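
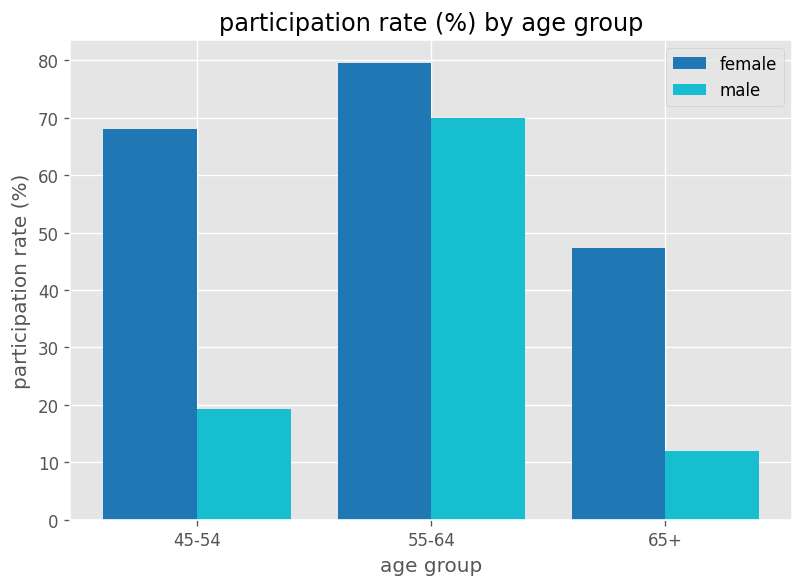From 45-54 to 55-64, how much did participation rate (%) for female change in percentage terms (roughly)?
45-54 ≈ 70, 55-64 ≈ 80; (80 − 70) / 70 ≈ +14.3%.

≈ +14.3%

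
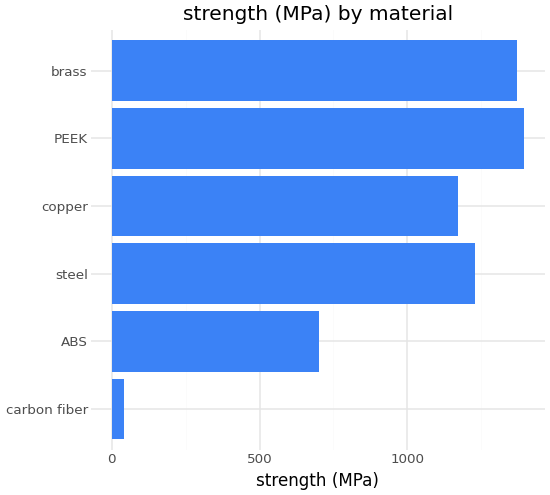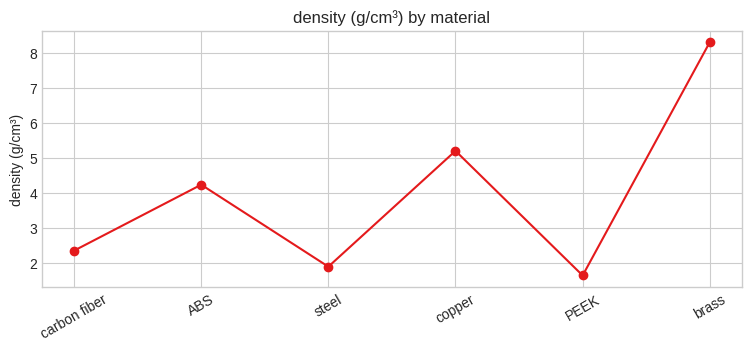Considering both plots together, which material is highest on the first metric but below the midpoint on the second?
Chart 2 median density (g/cm³) ≈ 3; below-median materials: carbon fiber, steel, PEEK. Among those, PEEK has the highest strength (MPa) (≈ 1400).

PEEK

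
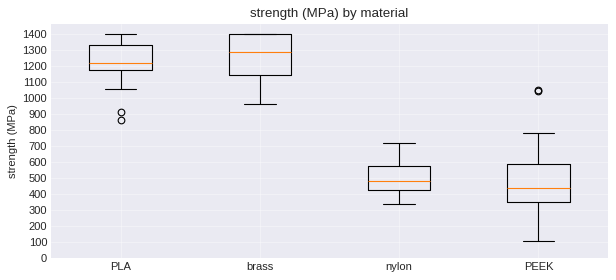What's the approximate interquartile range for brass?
Q3 ≈ 1400, Q1 ≈ 1100; IQR ≈ 300.

≈ 300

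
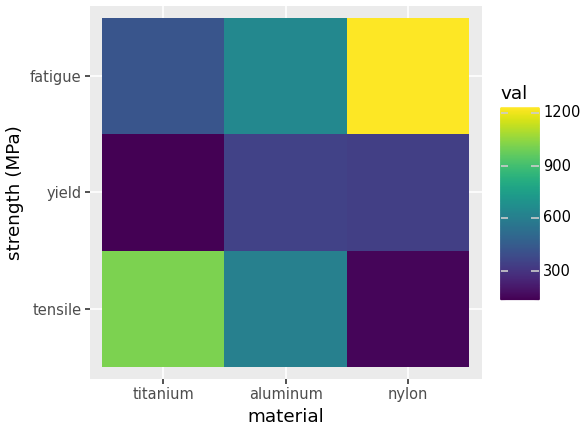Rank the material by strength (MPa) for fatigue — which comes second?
aluminum

Top 3 for fatigue: nylon ≈ 1200, aluminum ≈ 600, titanium ≈ 400.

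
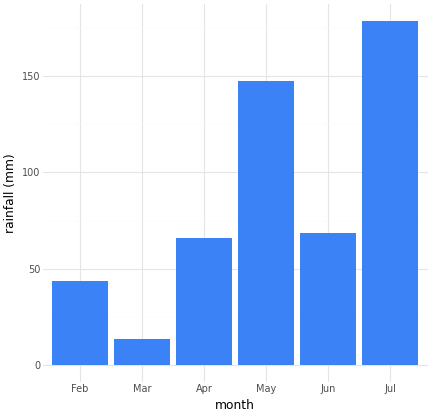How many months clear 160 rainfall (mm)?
1

Above 160: Jul.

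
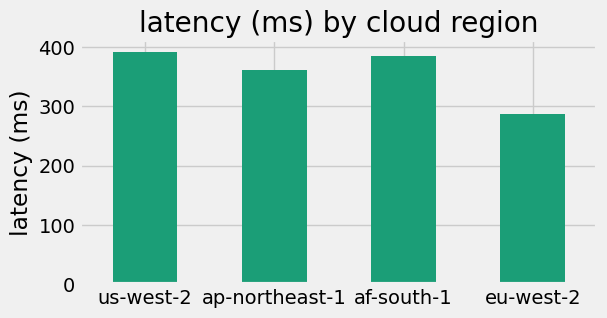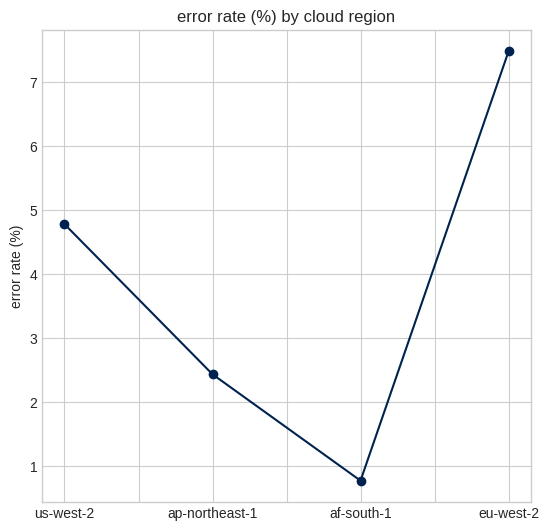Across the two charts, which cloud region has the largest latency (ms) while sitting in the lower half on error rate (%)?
af-south-1

Chart 2 median error rate (%) ≈ 4; below-median cloud regions: ap-northeast-1, af-south-1. Among those, af-south-1 has the highest latency (ms) (≈ 400).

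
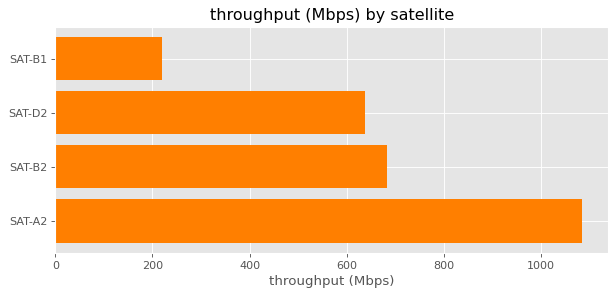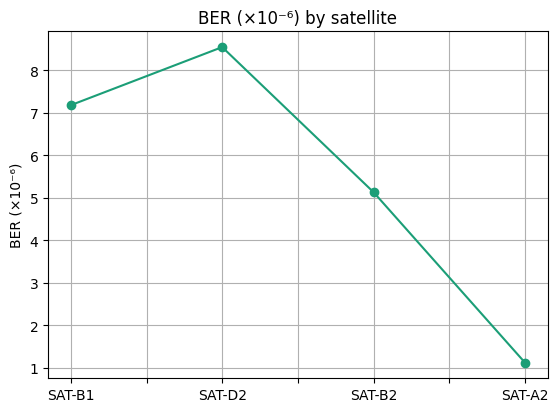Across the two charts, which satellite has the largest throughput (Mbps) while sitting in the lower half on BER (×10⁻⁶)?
SAT-A2

Chart 2 median BER (×10⁻⁶) ≈ 6; below-median satellites: SAT-B2, SAT-A2. Among those, SAT-A2 has the highest throughput (Mbps) (≈ 1100).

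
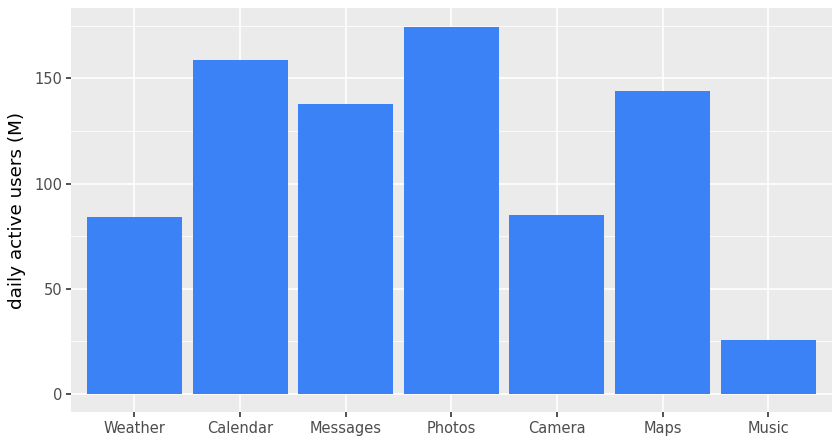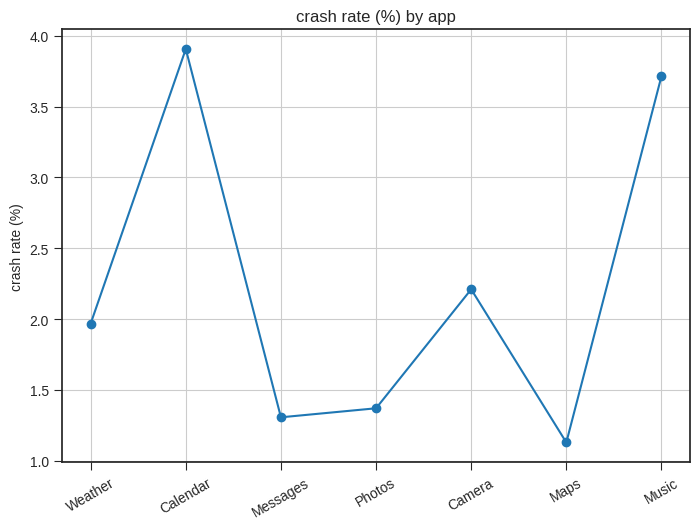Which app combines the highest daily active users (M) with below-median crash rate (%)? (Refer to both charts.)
Photos

Chart 2 median crash rate (%) ≈ 2; below-median apps: Messages, Photos, Maps. Among those, Photos has the highest daily active users (M) (≈ 180).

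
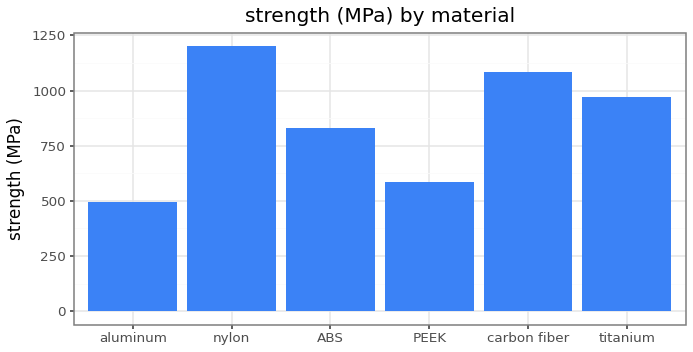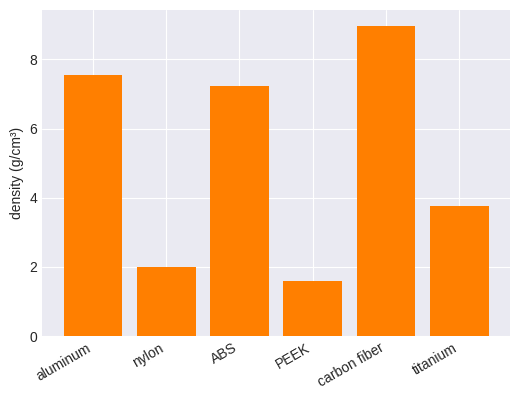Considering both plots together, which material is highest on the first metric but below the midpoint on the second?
Chart 2 median density (g/cm³) ≈ 6; below-median materials: nylon, PEEK, titanium. Among those, nylon has the highest strength (MPa) (≈ 1200).

nylon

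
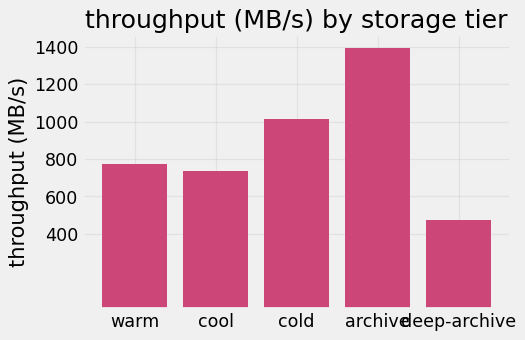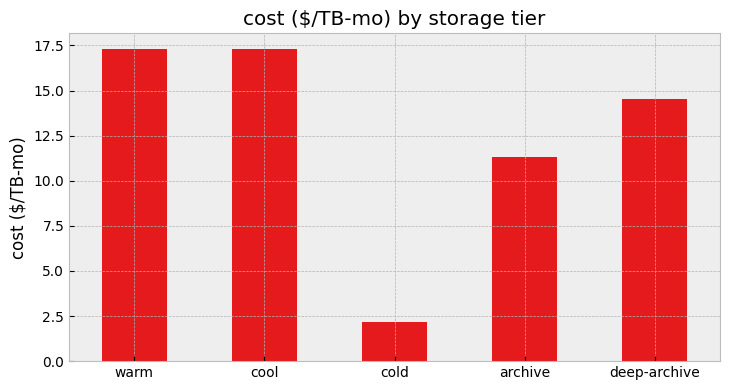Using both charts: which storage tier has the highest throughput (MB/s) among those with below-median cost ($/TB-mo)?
archive

Chart 2 median cost ($/TB-mo) ≈ 14; below-median storage tiers: cold, archive. Among those, archive has the highest throughput (MB/s) (≈ 1400).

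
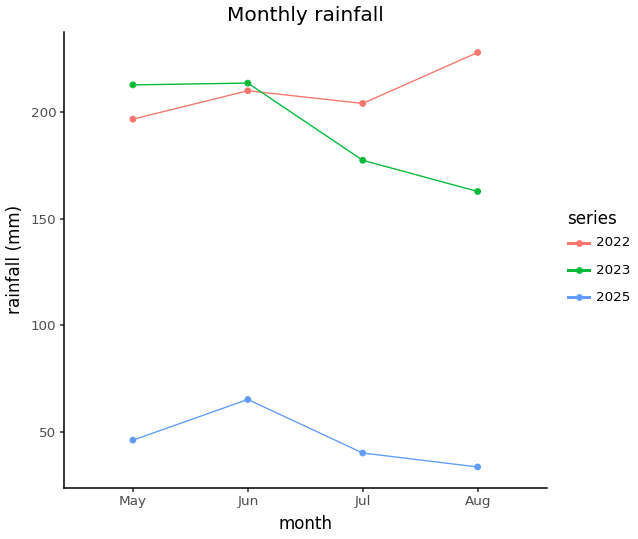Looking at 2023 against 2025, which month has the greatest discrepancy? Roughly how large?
May, ≈ 180 mm

May: 2023 ≈ 220, 2025 ≈ 40 → gap ≈ 180. Next-largest (Jun) is only ≈ 160.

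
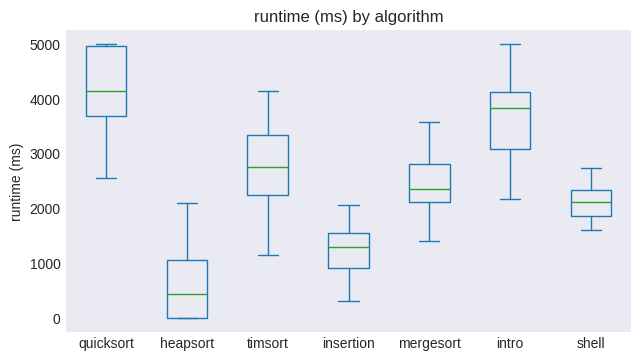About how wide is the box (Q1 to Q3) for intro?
≈ 1000

Q3 ≈ 4000, Q1 ≈ 3000; IQR ≈ 1000.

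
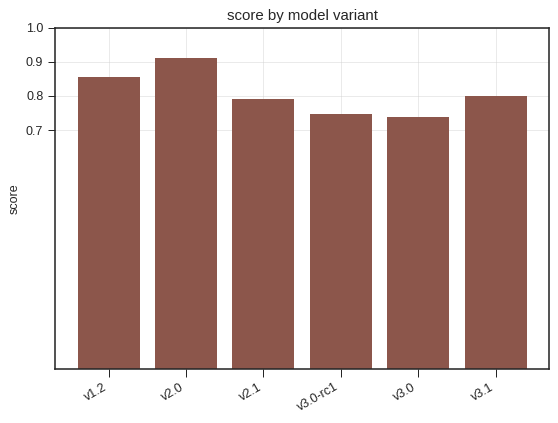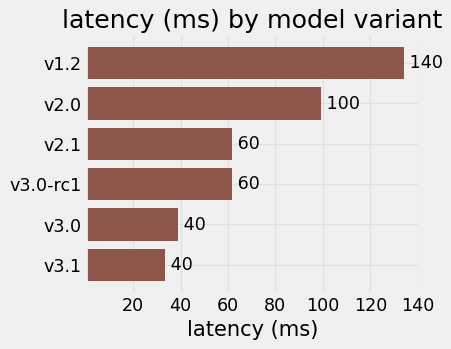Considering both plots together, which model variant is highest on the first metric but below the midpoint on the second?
v3.1

Chart 2 median latency (ms) ≈ 60; below-median model variants: v3.0-rc1, v3.0, v3.1. Among those, v3.1 has the highest score (≈ 0.8).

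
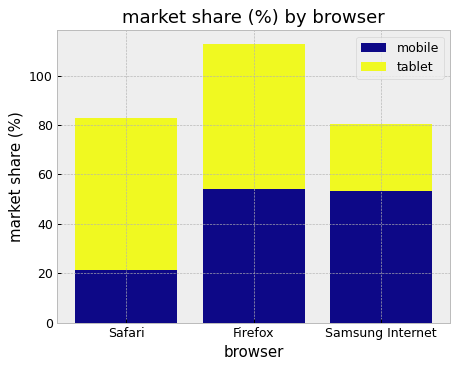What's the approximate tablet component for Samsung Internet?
≈ 30

tablet top ≈ 80, bottom ≈ 50; segment ≈ 30.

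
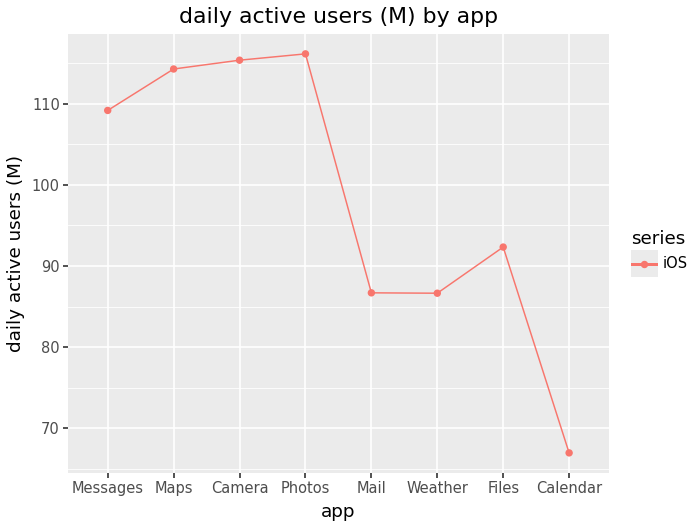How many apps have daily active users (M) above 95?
4

Above 95: Messages, Maps, Camera, Photos.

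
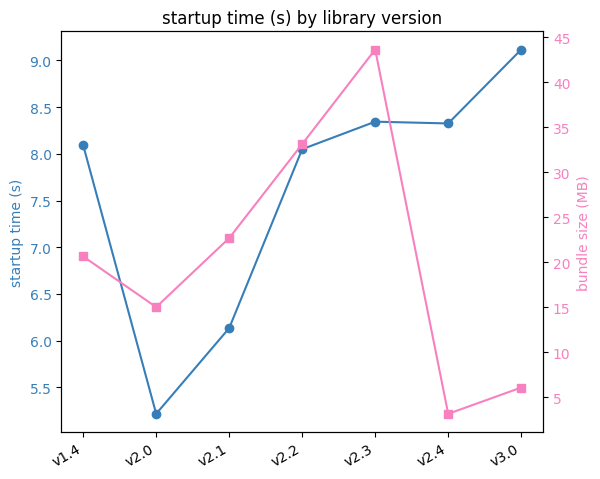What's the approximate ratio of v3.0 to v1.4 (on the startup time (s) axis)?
≈ 1.12×

v3.0 ≈ 9.0, v1.4 ≈ 8.0; 9.0/8.0 ≈ 1.12.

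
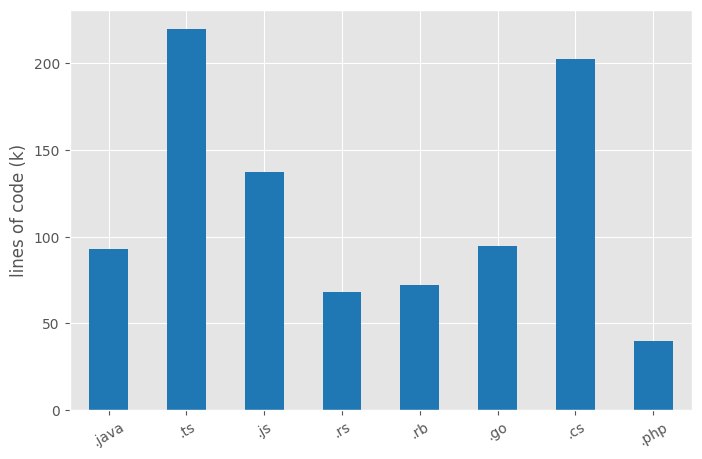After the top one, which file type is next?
Top 3: .ts ≈ 220, .cs ≈ 200, .js ≈ 140.

.cs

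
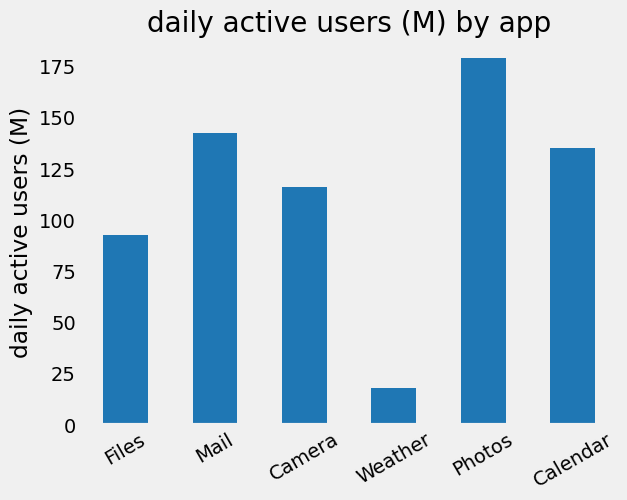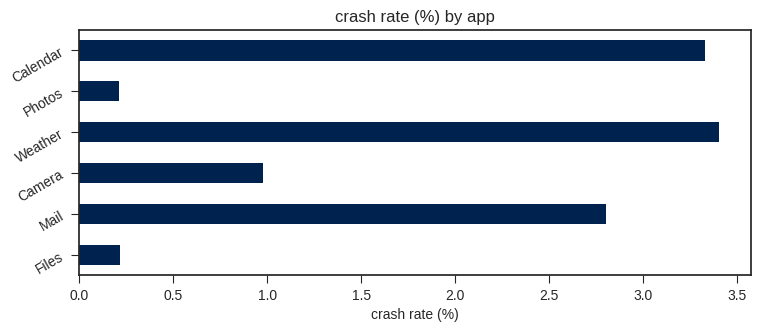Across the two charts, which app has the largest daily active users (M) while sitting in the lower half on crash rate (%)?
Chart 2 median crash rate (%) ≈ 2; below-median apps: Files, Camera, Photos. Among those, Photos has the highest daily active users (M) (≈ 180).

Photos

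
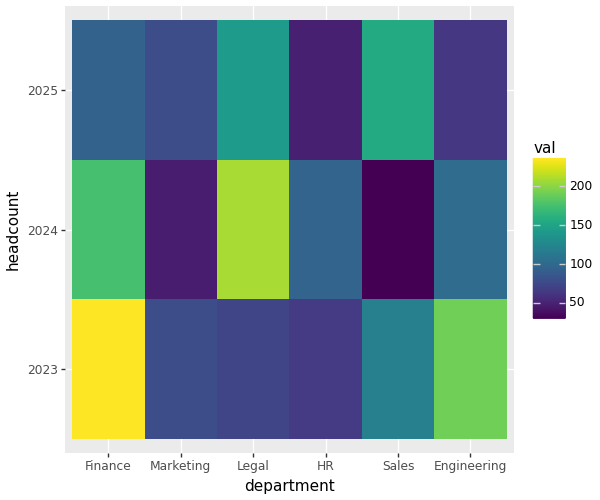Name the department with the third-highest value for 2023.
Top 4 for 2023: Finance ≈ 240, Engineering ≈ 200, Sales ≈ 120, Marketing ≈ 80.

Sales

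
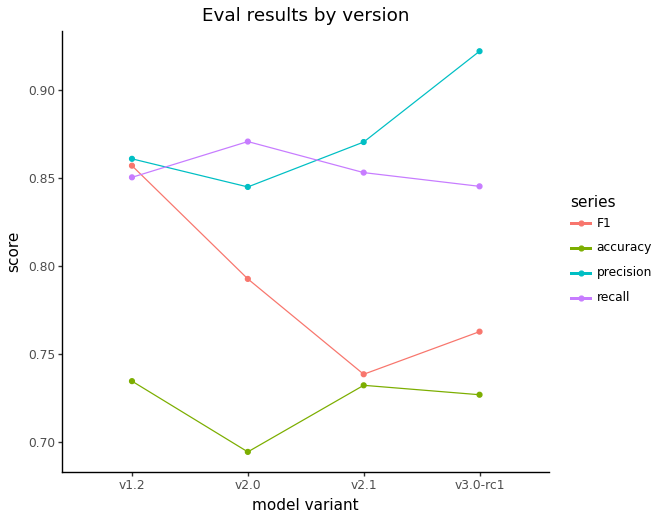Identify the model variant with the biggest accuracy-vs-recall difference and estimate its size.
v2.0: accuracy ≈ 0.70, recall ≈ 0.88 → gap ≈ 0.18. Next-largest (v2.1) is only ≈ 0.12.

v2.0, ≈ 0.18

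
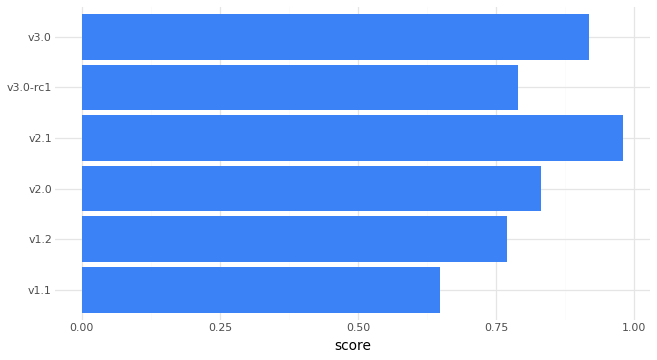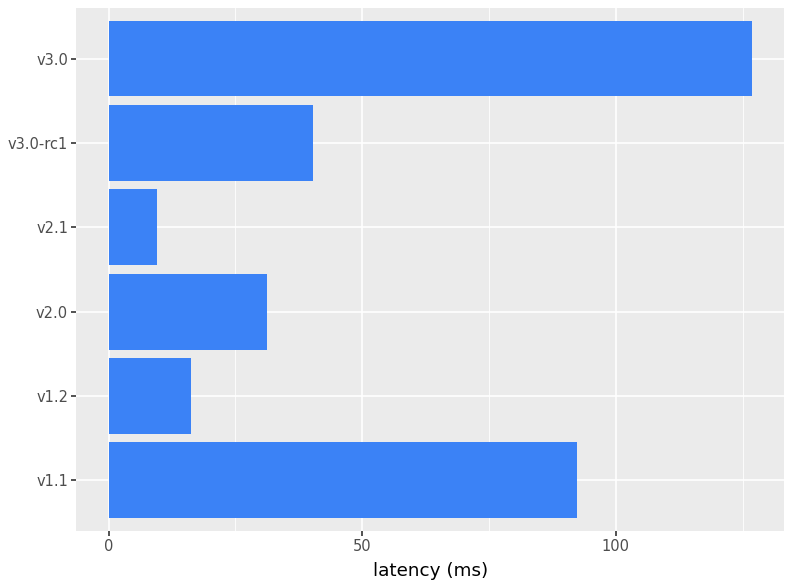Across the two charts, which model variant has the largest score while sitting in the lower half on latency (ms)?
v2.1

Chart 2 median latency (ms) ≈ 40; below-median model variants: v1.2, v2.0, v2.1. Among those, v2.1 has the highest score (≈ 1).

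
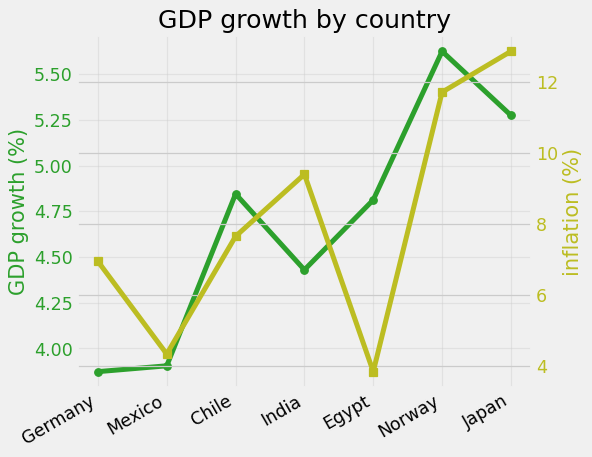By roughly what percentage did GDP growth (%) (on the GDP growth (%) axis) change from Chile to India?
Chile ≈ 4.8, India ≈ 4.4; (4.4 − 4.8) / 4.8 ≈ -8.3%.

≈ -8.3%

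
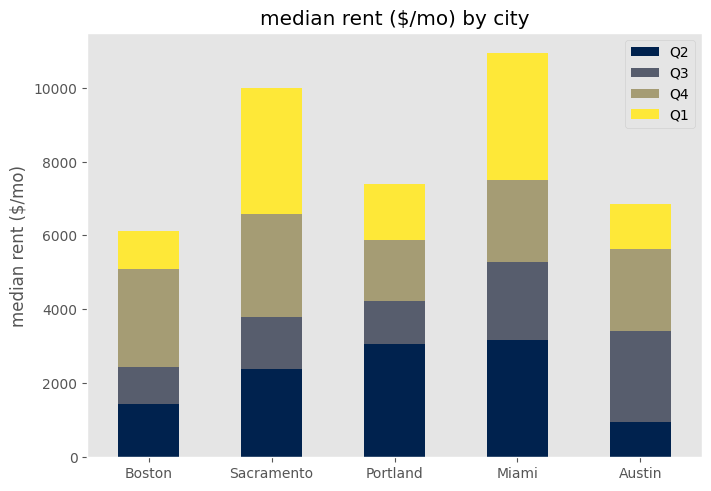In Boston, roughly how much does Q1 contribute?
≈ 1000

Q1 top ≈ 6000, bottom ≈ 5000; segment ≈ 1000.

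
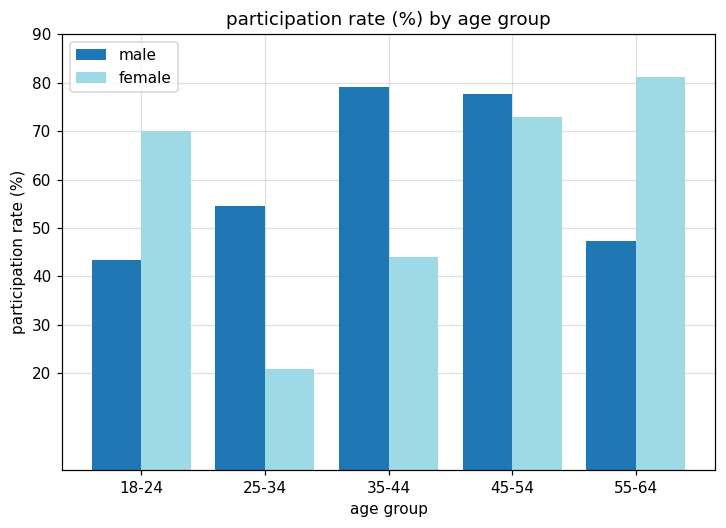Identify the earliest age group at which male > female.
18-24: male ≈ 40 vs female ≈ 70 (not yet); 25-34: male ≈ 50 vs female ≈ 20 (first crossover).

25-34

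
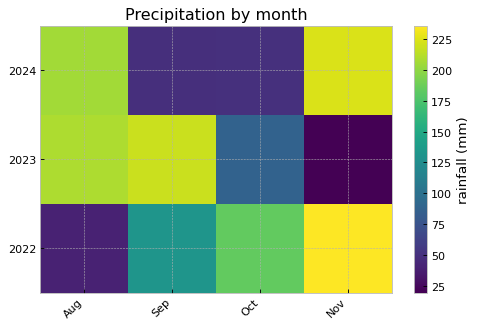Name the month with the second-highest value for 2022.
Top 3 for 2022: Nov ≈ 240, Oct ≈ 180, Sep ≈ 140.

Oct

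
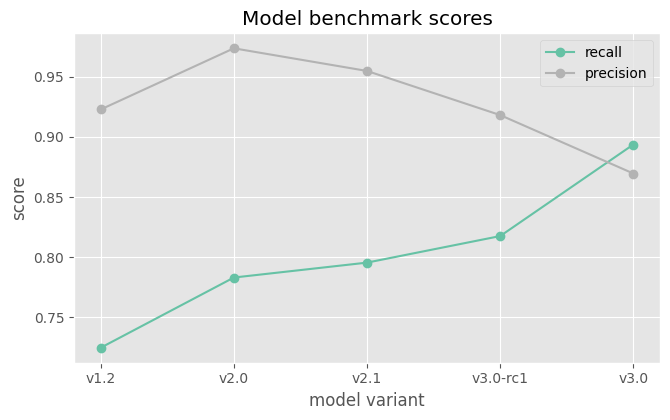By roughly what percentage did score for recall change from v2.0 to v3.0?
v2.0 ≈ 0.80, v3.0 ≈ 0.90; (0.90 − 0.80) / 0.80 ≈ +12.5%.

≈ +12.5%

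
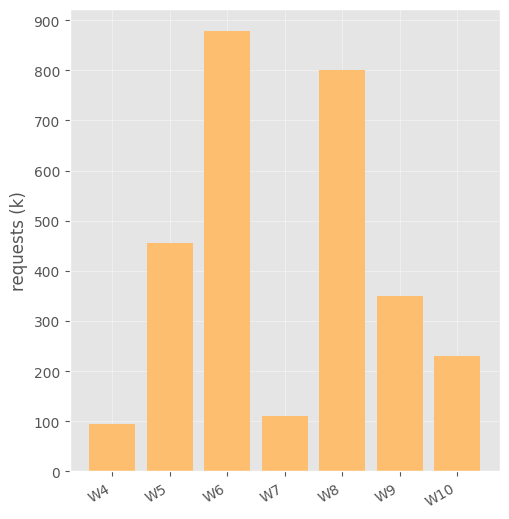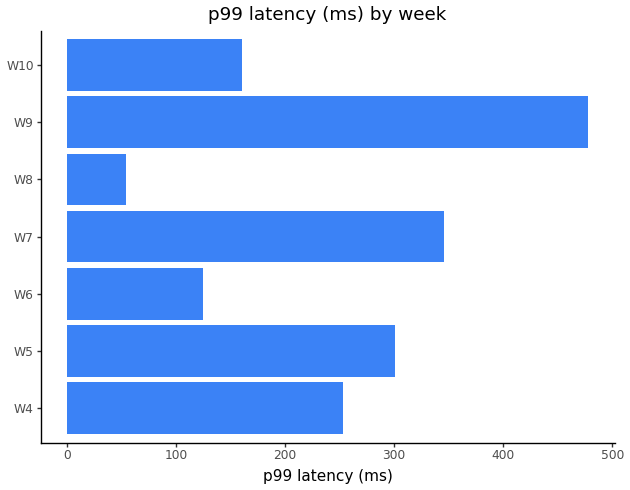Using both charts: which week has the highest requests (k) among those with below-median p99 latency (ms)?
Chart 2 median p99 latency (ms) ≈ 250; below-median weeks: W6, W8, W10. Among those, W6 has the highest requests (k) (≈ 900).

W6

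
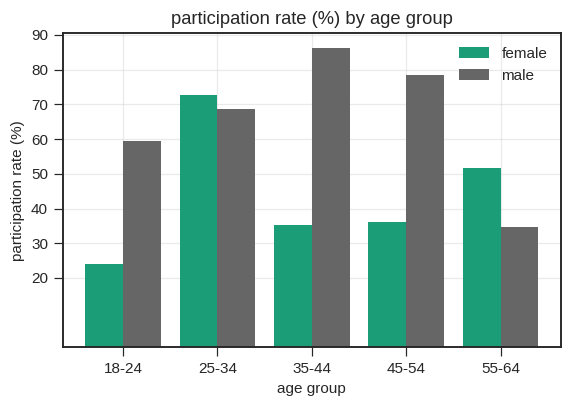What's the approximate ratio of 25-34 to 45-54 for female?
≈ 1.75×

25-34 ≈ 70, 45-54 ≈ 40; 70/40 ≈ 1.75.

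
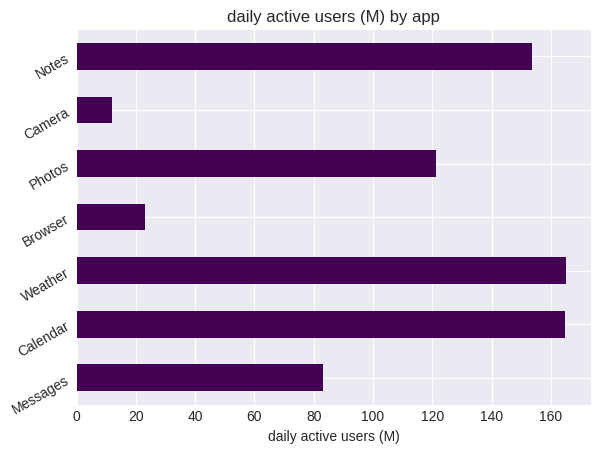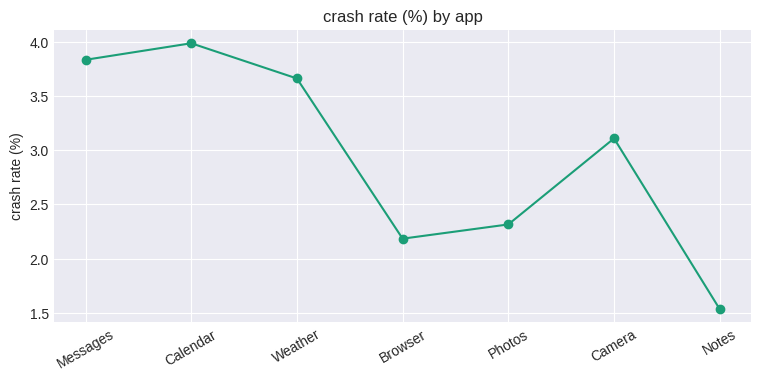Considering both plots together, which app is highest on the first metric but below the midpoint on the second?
Chart 2 median crash rate (%) ≈ 3; below-median apps: Browser, Photos, Notes. Among those, Notes has the highest daily active users (M) (≈ 160).

Notes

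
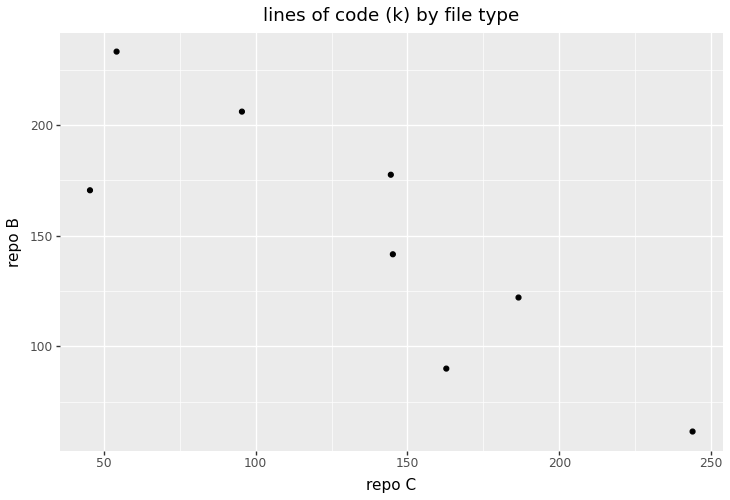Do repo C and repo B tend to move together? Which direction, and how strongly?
negative, strong

Points are negatively correlated; strong (|r| ≈ 0.9).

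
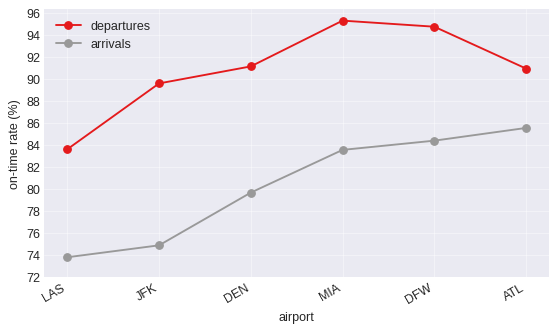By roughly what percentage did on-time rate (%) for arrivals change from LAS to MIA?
LAS ≈ 74, MIA ≈ 84; (84 − 74) / 74 ≈ +13.5%.

≈ +13.5%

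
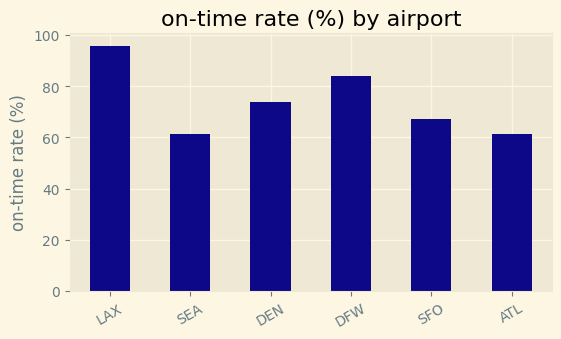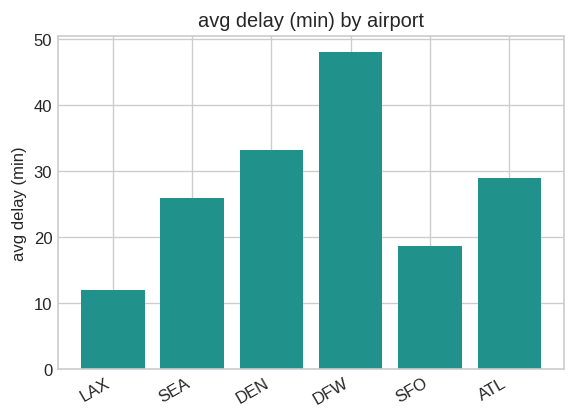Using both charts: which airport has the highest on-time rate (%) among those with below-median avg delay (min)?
Chart 2 median avg delay (min) ≈ 25; below-median airports: LAX, SEA, SFO. Among those, LAX has the highest on-time rate (%) (≈ 100).

LAX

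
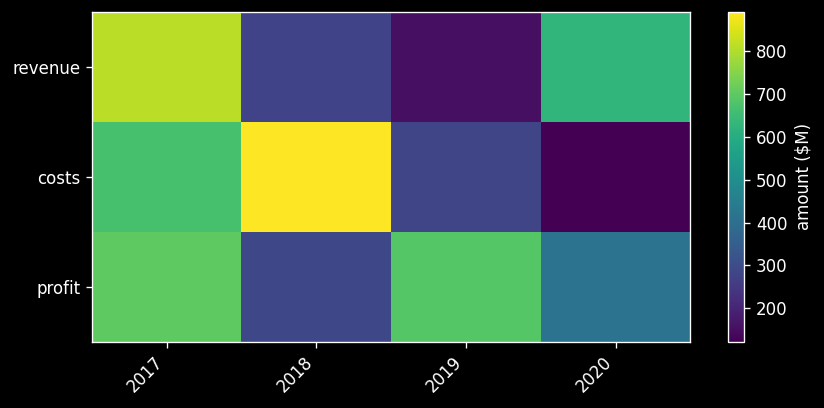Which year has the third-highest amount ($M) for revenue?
2018

Top 4 for revenue: 2017 ≈ 800, 2020 ≈ 600, 2018 ≈ 300, 2019 ≈ 200.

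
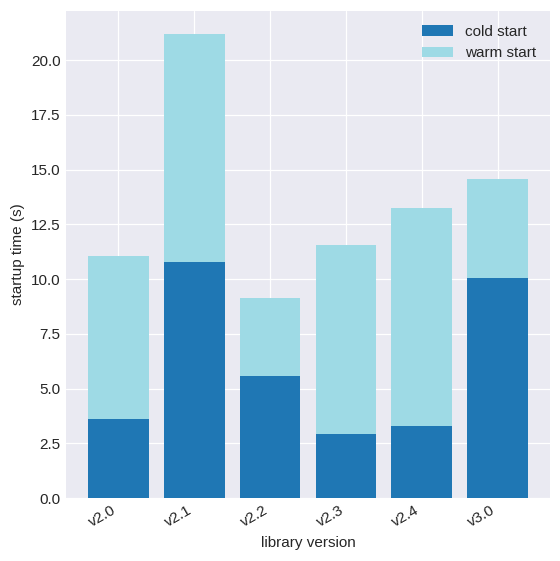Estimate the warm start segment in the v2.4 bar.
warm start top ≈ 14, bottom ≈ 4; segment ≈ 10.

≈ 10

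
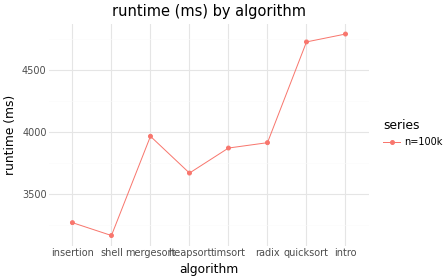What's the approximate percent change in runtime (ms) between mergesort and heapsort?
≈ -10%

mergesort ≈ 4000, heapsort ≈ 3600; (3600 − 4000) / 4000 ≈ -10%.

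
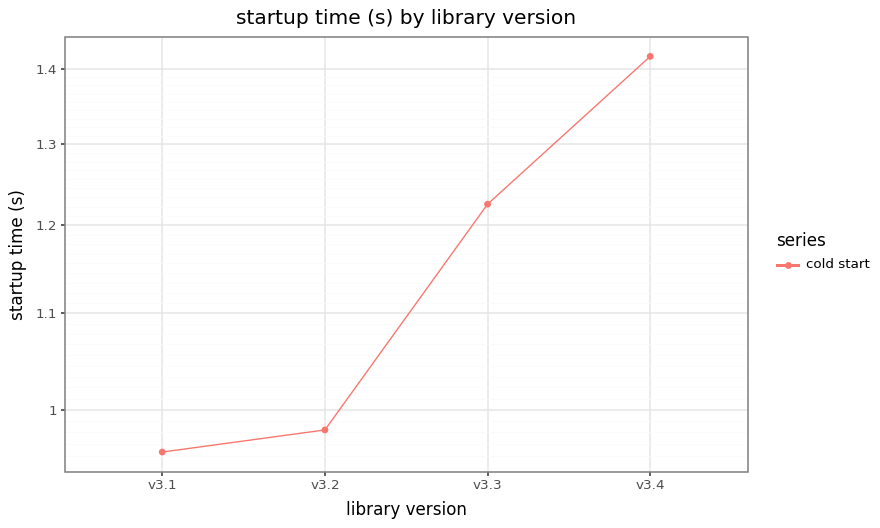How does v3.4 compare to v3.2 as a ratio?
≈ 1.4×

v3.4 ≈ 1.40, v3.2 ≈ 1.00; 1.40/1.00 ≈ 1.4.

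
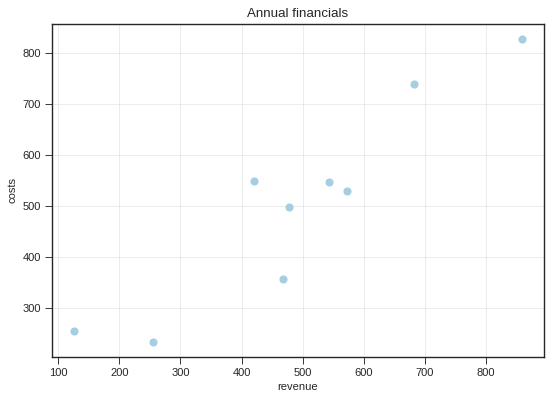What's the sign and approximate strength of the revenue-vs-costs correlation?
positive, strong

Points are positively correlated; strong (|r| ≈ 0.9).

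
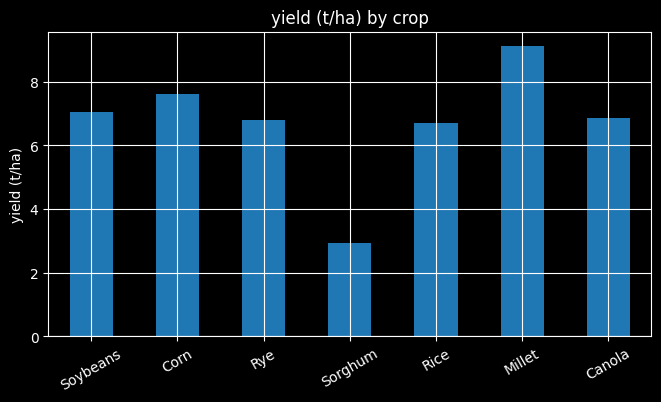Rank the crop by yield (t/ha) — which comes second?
Corn

Top 3: Millet ≈ 9, Corn ≈ 8, Soybeans ≈ 7.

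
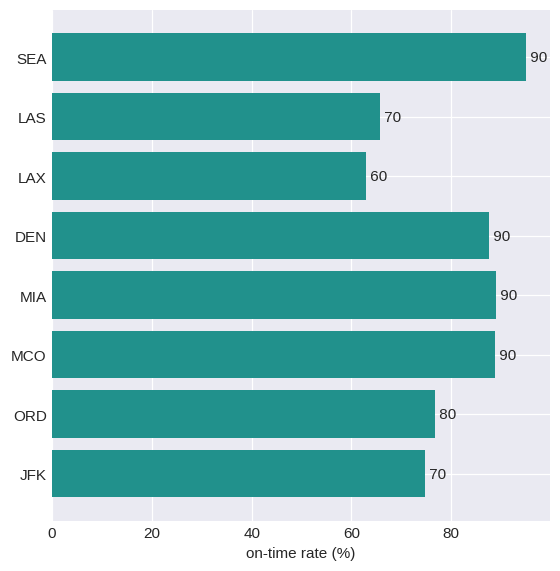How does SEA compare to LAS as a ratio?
SEA ≈ 90, LAS ≈ 70; 90/70 ≈ 1.29.

≈ 1.29×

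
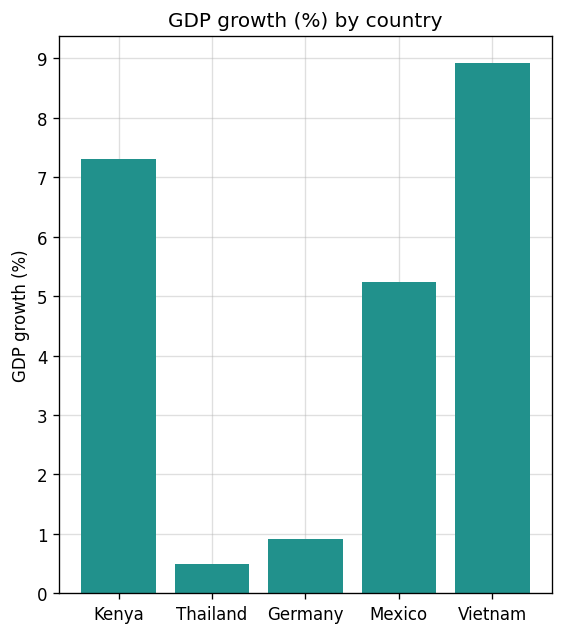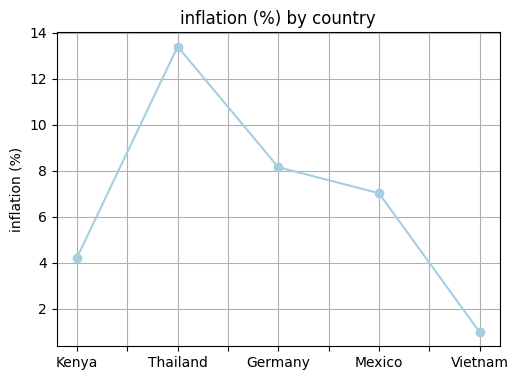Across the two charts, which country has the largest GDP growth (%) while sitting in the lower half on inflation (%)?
Vietnam

Chart 2 median inflation (%) ≈ 8; below-median countries: Kenya, Vietnam. Among those, Vietnam has the highest GDP growth (%) (≈ 9).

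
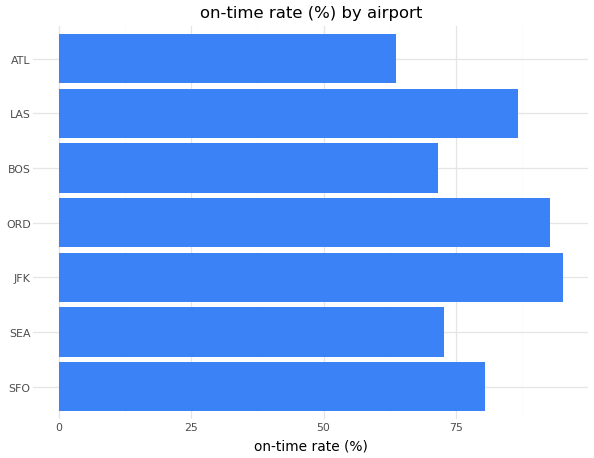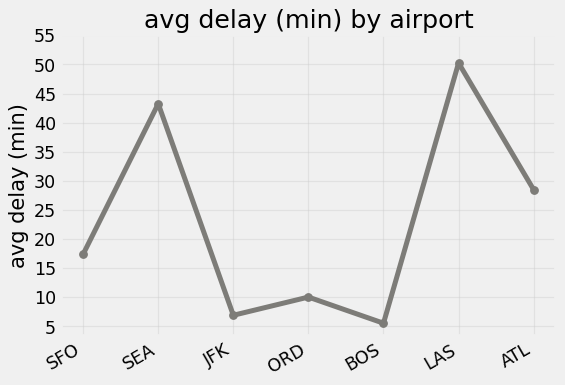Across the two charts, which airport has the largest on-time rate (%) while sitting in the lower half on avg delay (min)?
Chart 2 median avg delay (min) ≈ 15; below-median airports: JFK, ORD, BOS. Among those, JFK has the highest on-time rate (%) (≈ 100).

JFK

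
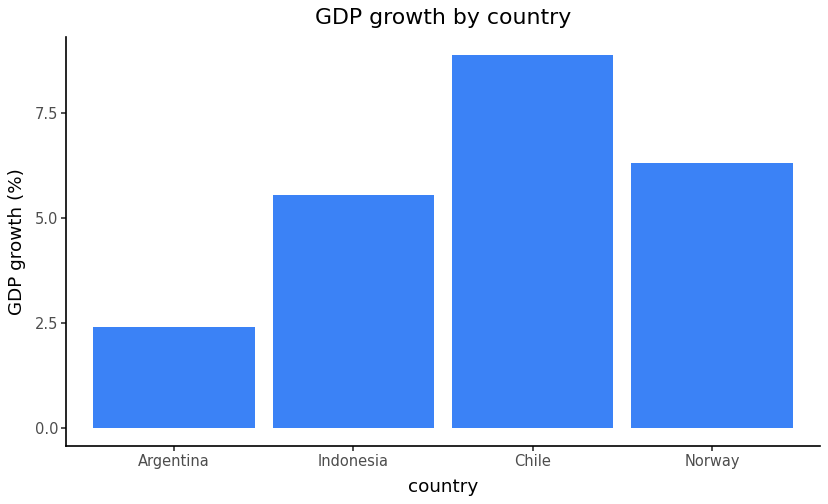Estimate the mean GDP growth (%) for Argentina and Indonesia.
(2 + 6) / 2 ≈ 4.

≈ 4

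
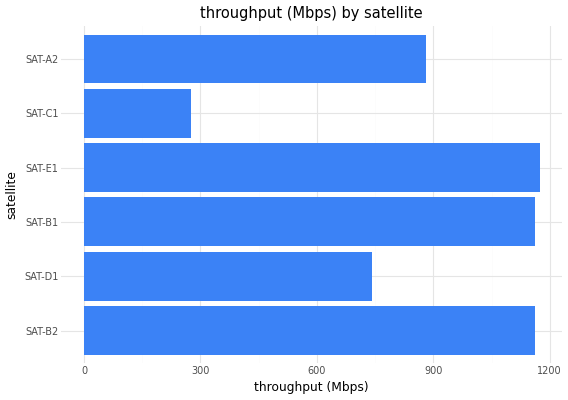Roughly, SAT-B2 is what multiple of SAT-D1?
SAT-B2 ≈ 1200, SAT-D1 ≈ 700; 1200/700 ≈ 1.71.

≈ 1.71×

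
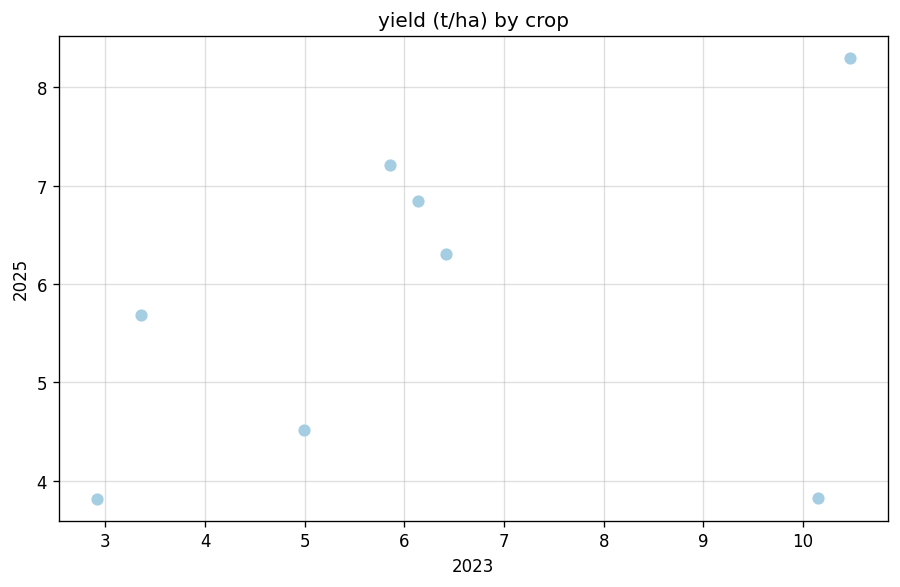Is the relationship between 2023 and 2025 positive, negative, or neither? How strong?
Points are positively correlated; weak (|r| ≈ 0.3).

positive, weak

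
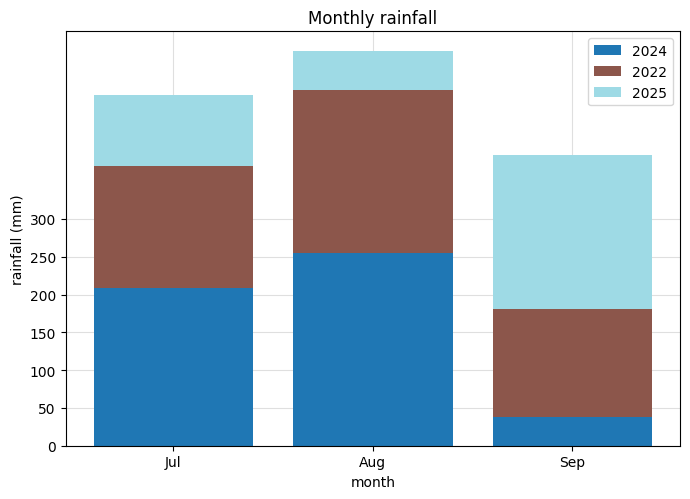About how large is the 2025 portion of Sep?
2025 top ≈ 400, bottom ≈ 200; segment ≈ 200.

≈ 200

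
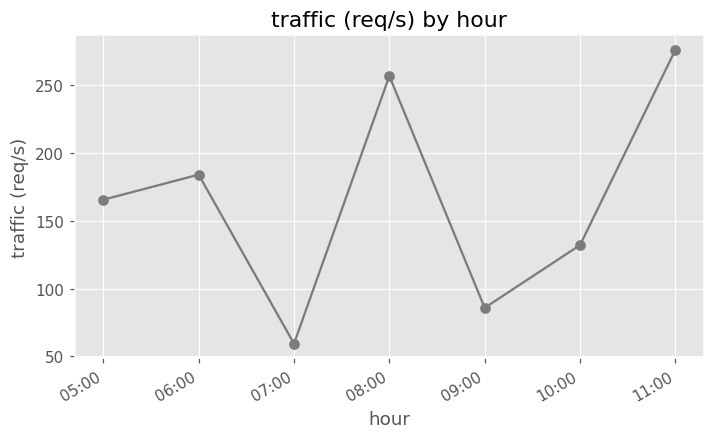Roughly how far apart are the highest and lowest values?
Max 11:00 ≈ 280, min 07:00 ≈ 60; range ≈ 220.

≈ 220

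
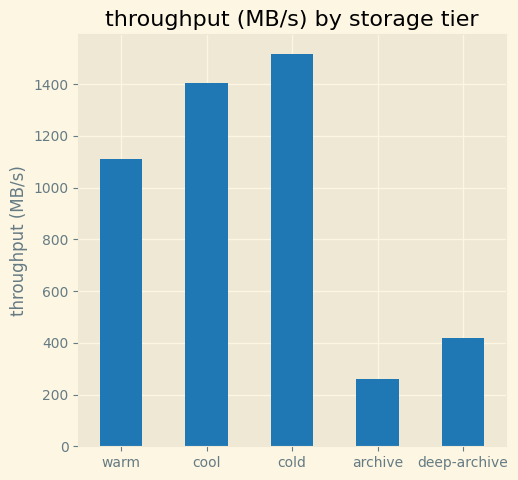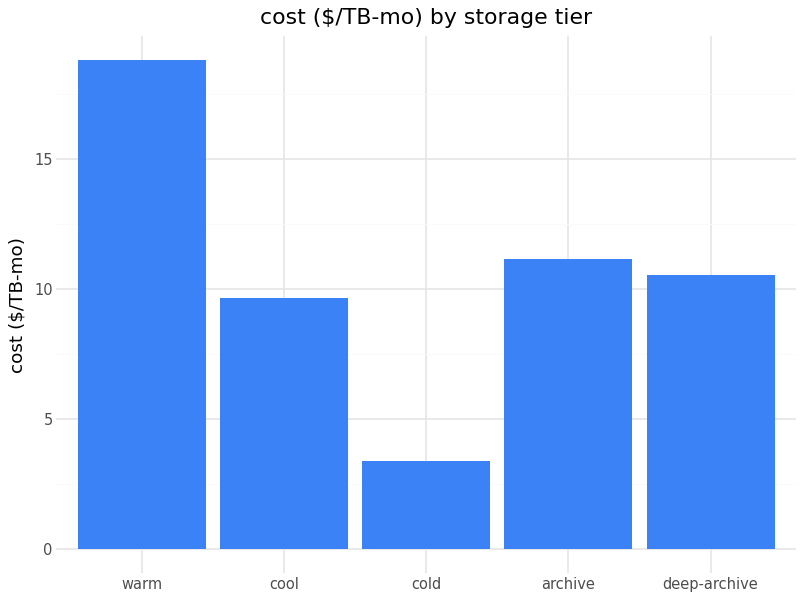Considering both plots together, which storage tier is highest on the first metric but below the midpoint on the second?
cold

Chart 2 median cost ($/TB-mo) ≈ 10; below-median storage tiers: cool, cold. Among those, cold has the highest throughput (MB/s) (≈ 1600).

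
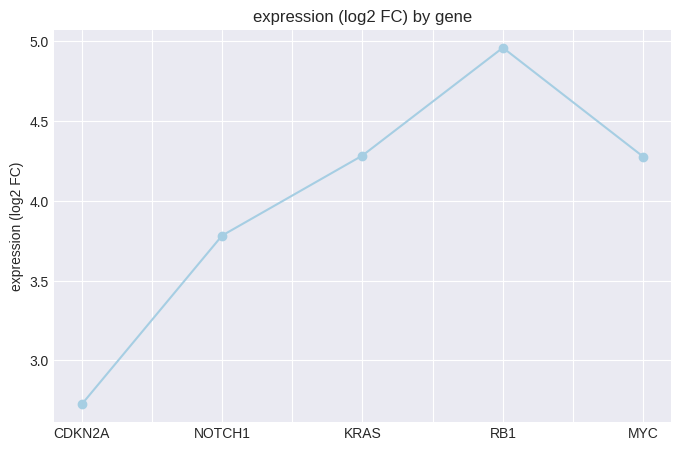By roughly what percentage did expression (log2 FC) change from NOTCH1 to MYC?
NOTCH1 ≈ 3.8, MYC ≈ 4.2; (4.2 − 3.8) / 3.8 ≈ +10.5%.

≈ +10.5%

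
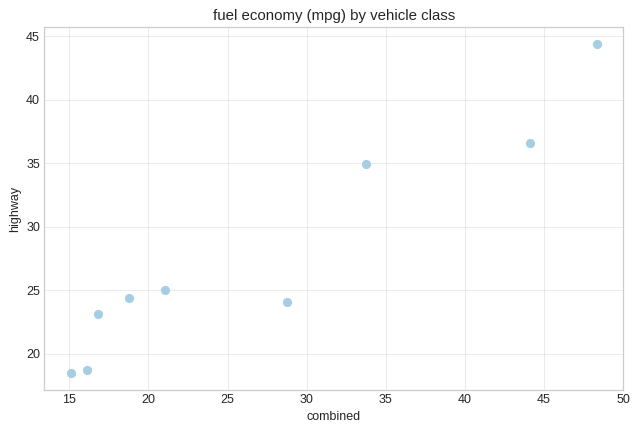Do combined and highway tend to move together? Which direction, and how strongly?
Points are positively correlated; strong (|r| ≈ 1.0).

positive, strong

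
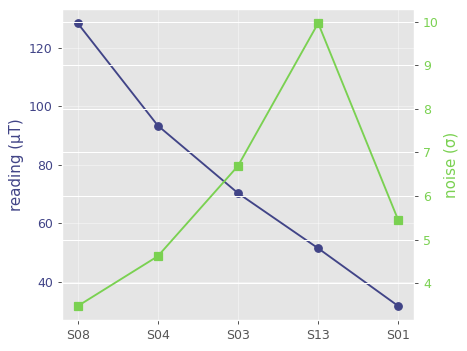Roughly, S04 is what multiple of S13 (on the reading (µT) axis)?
S04 ≈ 90, S13 ≈ 50; 90/50 ≈ 1.8.

≈ 1.8×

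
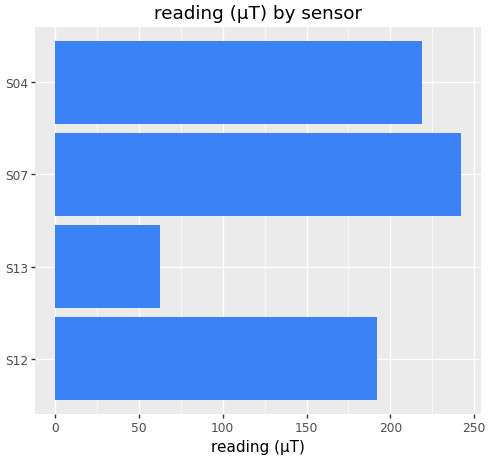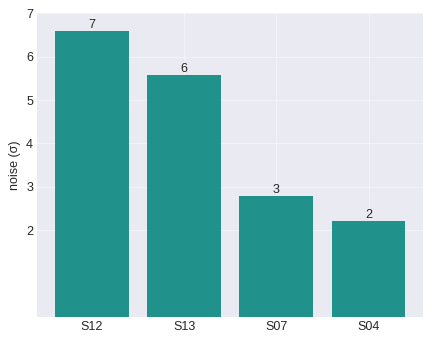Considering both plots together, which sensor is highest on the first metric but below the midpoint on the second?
S07

Chart 2 median noise (σ) ≈ 4; below-median sensors: S07, S04. Among those, S07 has the highest reading (µT) (≈ 250).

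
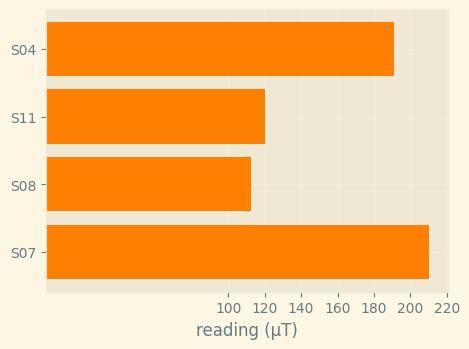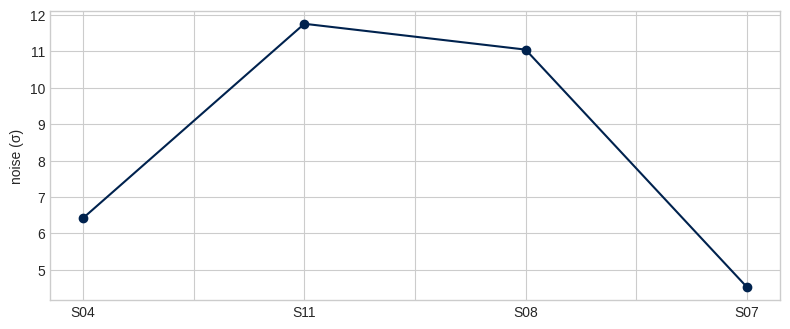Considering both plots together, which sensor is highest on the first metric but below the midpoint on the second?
Chart 2 median noise (σ) ≈ 8; below-median sensors: S04, S07. Among those, S07 has the highest reading (µT) (≈ 220).

S07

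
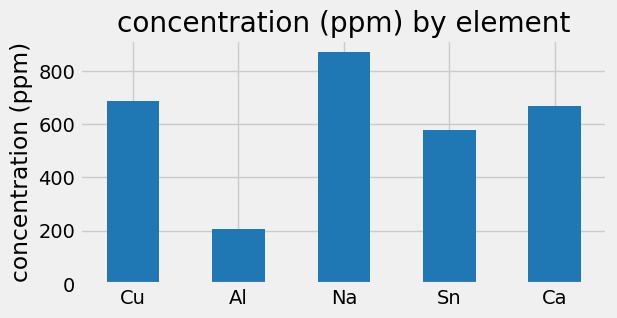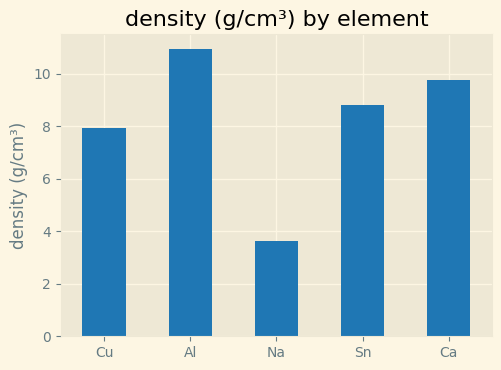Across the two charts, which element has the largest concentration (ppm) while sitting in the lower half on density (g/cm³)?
Na

Chart 2 median density (g/cm³) ≈ 8; below-median elements: Cu, Na. Among those, Na has the highest concentration (ppm) (≈ 900).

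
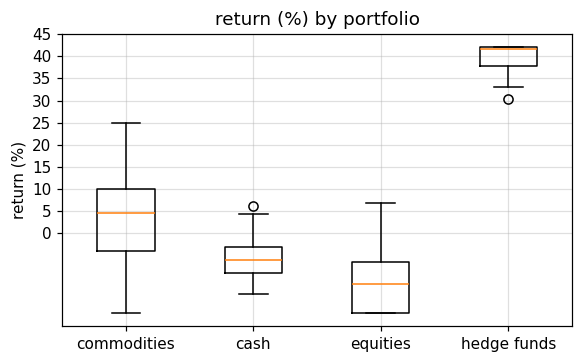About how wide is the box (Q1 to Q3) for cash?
Q3 ≈ -5, Q1 ≈ -10; IQR ≈ 5.

≈ 5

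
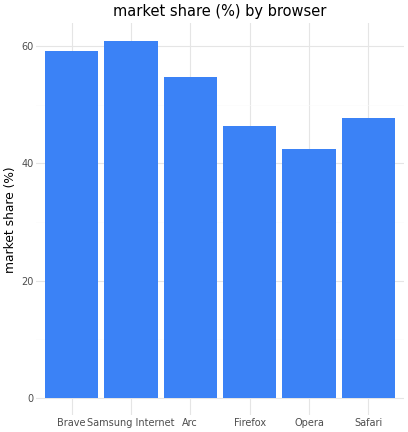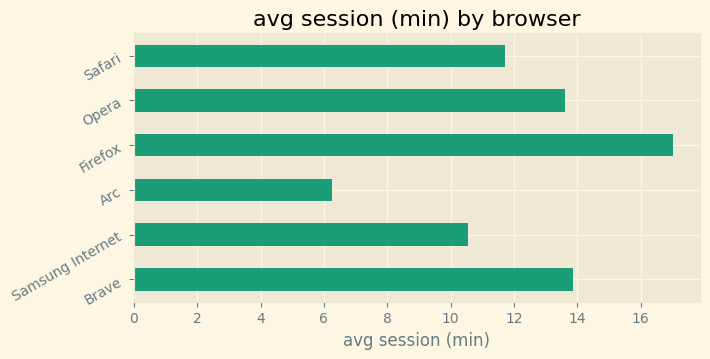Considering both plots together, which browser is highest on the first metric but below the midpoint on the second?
Chart 2 median avg session (min) ≈ 12; below-median browsers: Samsung Internet, Arc, Safari. Among those, Samsung Internet has the highest market share (%) (≈ 60).

Samsung Internet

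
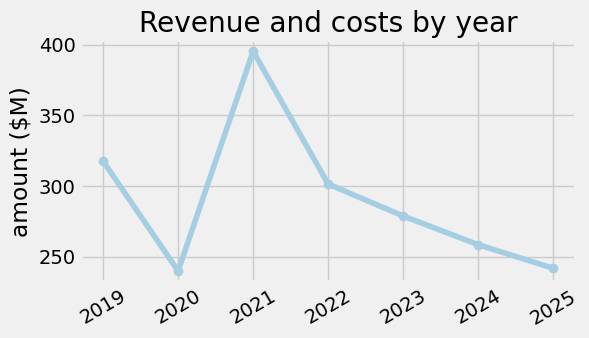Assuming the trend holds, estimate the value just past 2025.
≈ 220

Last three: 280, 260, 240 → slope ≈ -20/step → next ≈ 220.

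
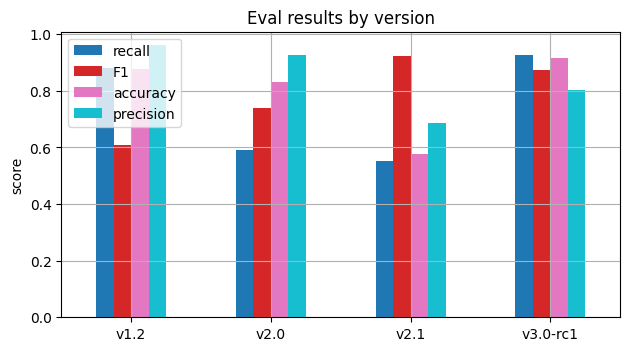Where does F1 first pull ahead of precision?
v2.1

v2.0: F1 ≈ 0.7 vs precision ≈ 0.9 (not yet); v2.1: F1 ≈ 0.9 vs precision ≈ 0.7 (first crossover).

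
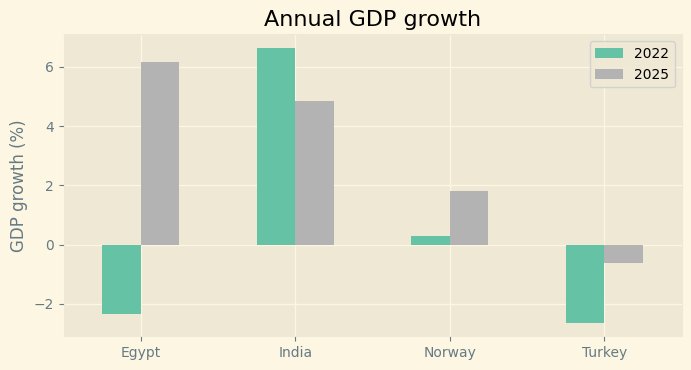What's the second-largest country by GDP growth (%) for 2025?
India

Top 3 for 2025: Egypt ≈ 6, India ≈ 5, Norway ≈ 2.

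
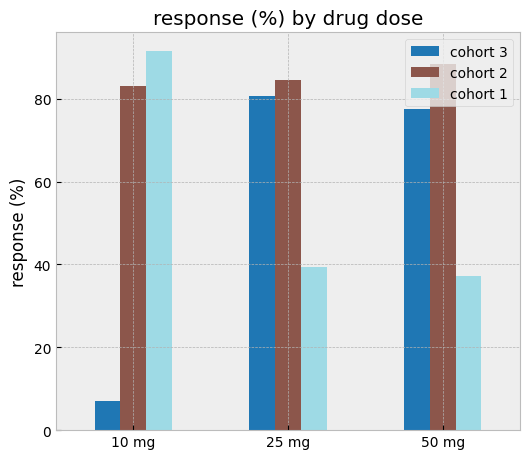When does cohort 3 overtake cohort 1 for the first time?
25 mg

10 mg: cohort 3 ≈ 10 vs cohort 1 ≈ 90 (not yet); 25 mg: cohort 3 ≈ 80 vs cohort 1 ≈ 40 (first crossover).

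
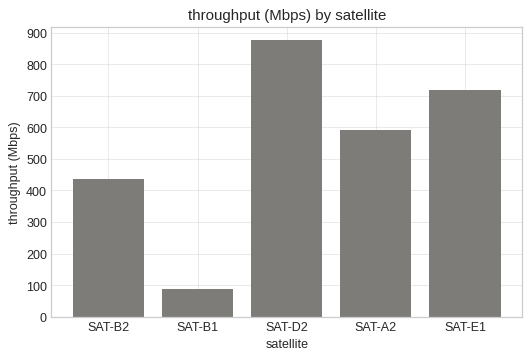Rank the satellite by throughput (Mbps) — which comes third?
Top 4: SAT-D2 ≈ 900, SAT-E1 ≈ 700, SAT-A2 ≈ 600, SAT-B2 ≈ 400.

SAT-A2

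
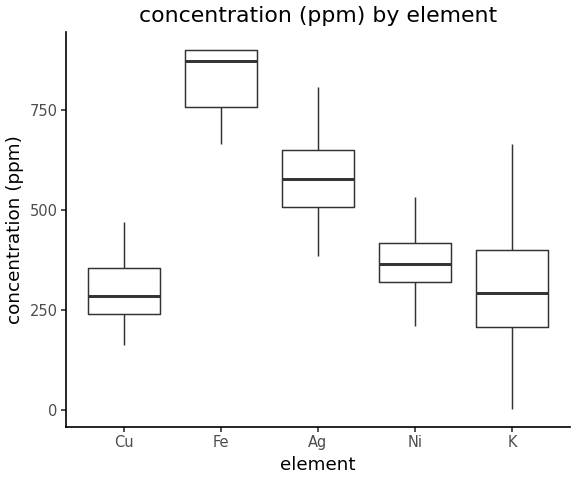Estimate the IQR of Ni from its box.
≈ 100

Q3 ≈ 400, Q1 ≈ 300; IQR ≈ 100.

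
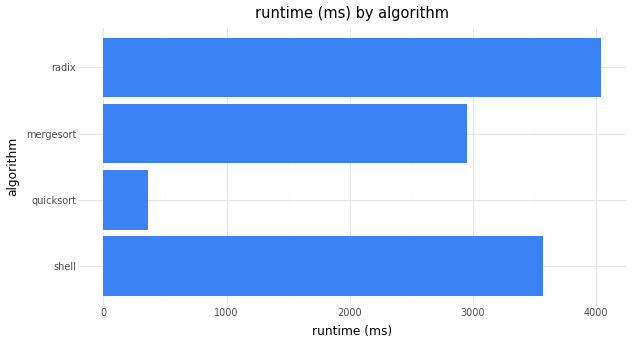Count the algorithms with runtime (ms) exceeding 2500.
Above 2500: shell, mergesort, radix.

3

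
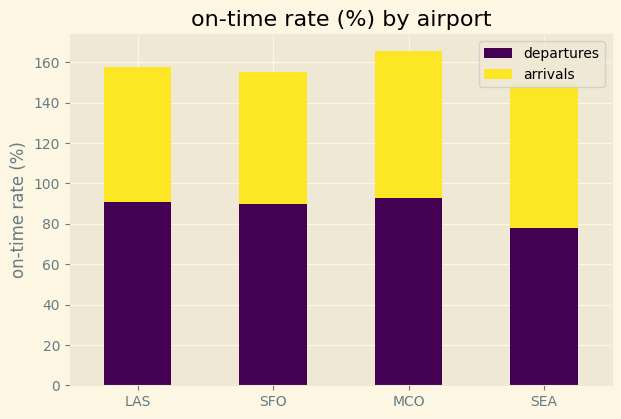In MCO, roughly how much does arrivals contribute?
arrivals top ≈ 160, bottom ≈ 100; segment ≈ 60.

≈ 60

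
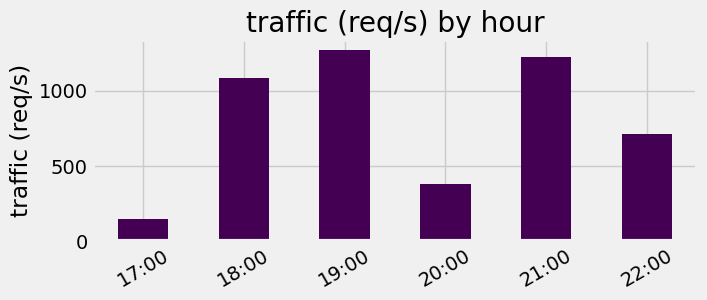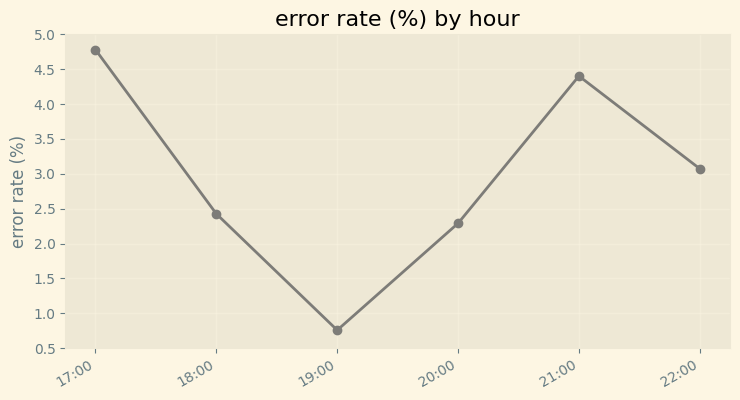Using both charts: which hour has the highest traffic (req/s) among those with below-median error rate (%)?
19:00

Chart 2 median error rate (%) ≈ 2.5; below-median hours: 18:00, 19:00, 20:00. Among those, 19:00 has the highest traffic (req/s) (≈ 1200).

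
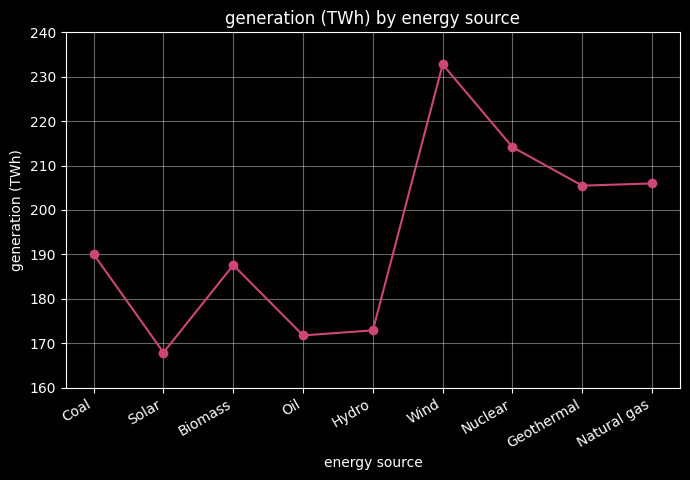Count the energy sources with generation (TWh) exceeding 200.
Above 200: Wind, Nuclear, Geothermal, Natural gas.

4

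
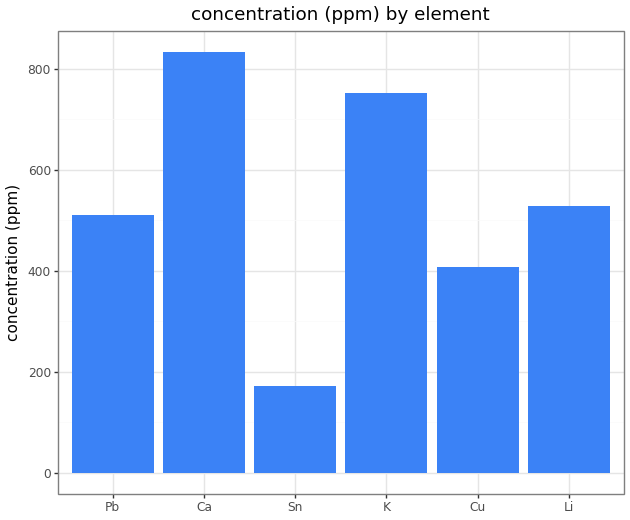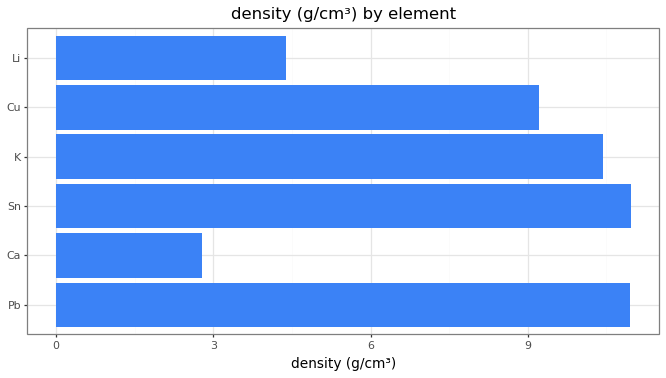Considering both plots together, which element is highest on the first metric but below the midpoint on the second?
Chart 2 median density (g/cm³) ≈ 10; below-median elements: Ca, Cu, Li. Among those, Ca has the highest concentration (ppm) (≈ 800).

Ca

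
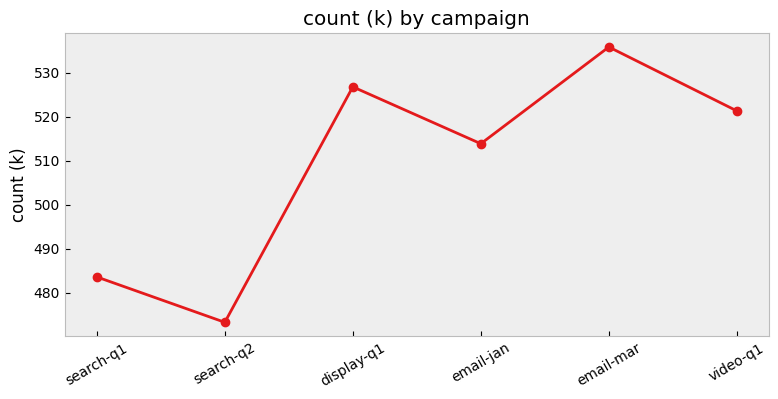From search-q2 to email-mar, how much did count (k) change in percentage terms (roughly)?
search-q2 ≈ 470, email-mar ≈ 540; (540 − 470) / 470 ≈ +14.9%.

≈ +14.9%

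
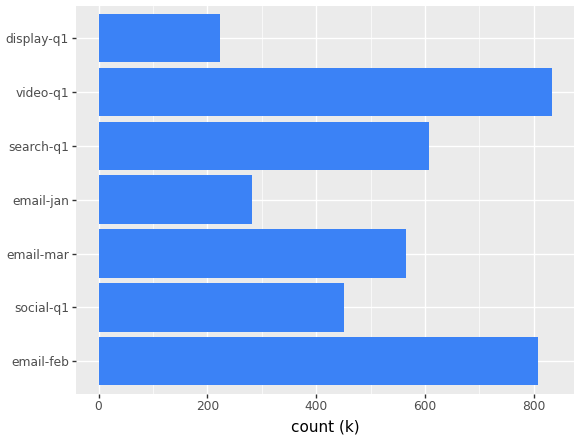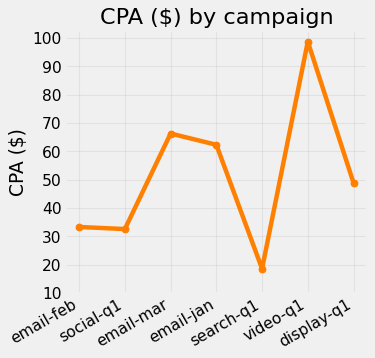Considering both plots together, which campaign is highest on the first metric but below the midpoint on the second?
email-feb

Chart 2 median CPA ($) ≈ 50; below-median campaigns: email-feb, social-q1, search-q1. Among those, email-feb has the highest count (k) (≈ 800).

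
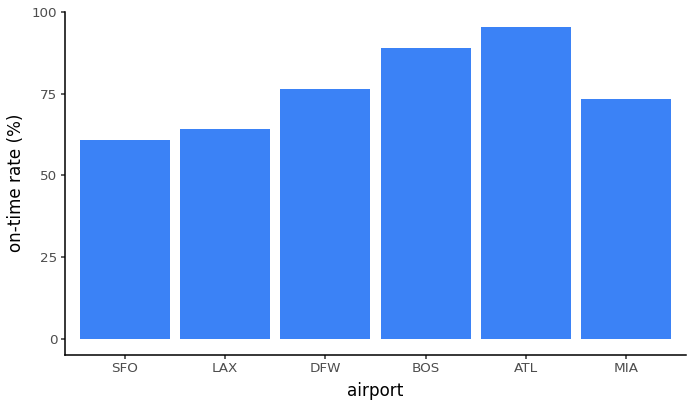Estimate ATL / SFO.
≈ 1.67×

ATL ≈ 100, SFO ≈ 60; 100/60 ≈ 1.67.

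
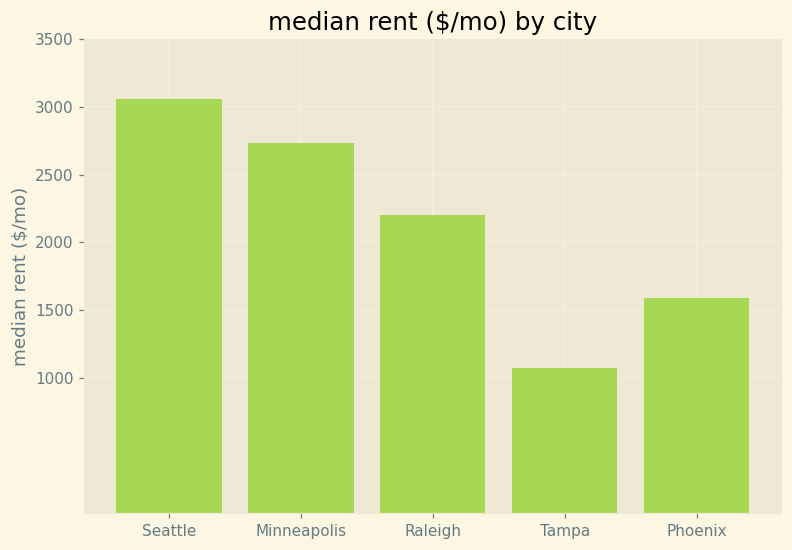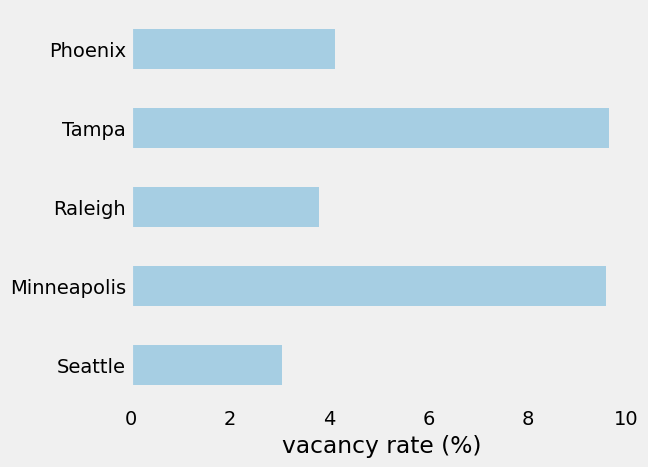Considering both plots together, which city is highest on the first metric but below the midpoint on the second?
Seattle

Chart 2 median vacancy rate (%) ≈ 4; below-median cities: Seattle, Raleigh. Among those, Seattle has the highest median rent ($/mo) (≈ 3000).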